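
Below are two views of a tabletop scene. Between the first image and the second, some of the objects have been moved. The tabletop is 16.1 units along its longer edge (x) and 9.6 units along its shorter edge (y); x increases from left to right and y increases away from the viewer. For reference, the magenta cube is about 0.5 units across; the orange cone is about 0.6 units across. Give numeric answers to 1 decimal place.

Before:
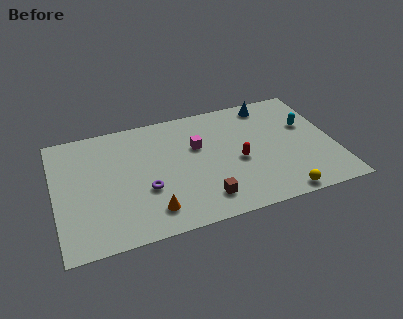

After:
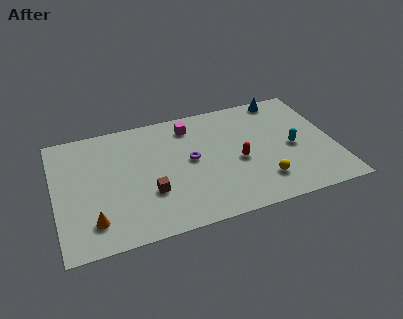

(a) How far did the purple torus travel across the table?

3.1

The purple torus moved from about (5.1, 3.5) to (7.8, 5.1), a distance of √(2.7² + 1.6²) ≈ 3.1.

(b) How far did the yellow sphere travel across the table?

1.7

The yellow sphere was near (12.6, 0.8) before and (11.7, 2.2) after, so it travelled √(0.9² + 1.4²) ≈ 1.7 units.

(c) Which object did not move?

the red capsule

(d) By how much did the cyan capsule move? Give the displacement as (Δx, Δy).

(-1.0, -1.6)

The cyan capsule was at about (14.7, 6.0) and moved to about (13.7, 4.4).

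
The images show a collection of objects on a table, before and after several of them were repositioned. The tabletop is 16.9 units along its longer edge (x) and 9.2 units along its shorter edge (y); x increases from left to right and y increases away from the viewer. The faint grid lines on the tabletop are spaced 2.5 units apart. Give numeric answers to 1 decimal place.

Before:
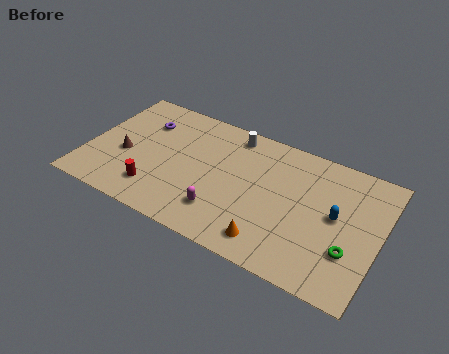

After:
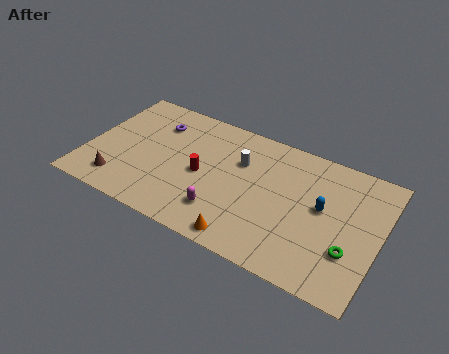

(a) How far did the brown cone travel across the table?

2.1

The brown cone moved from about (2.2, 3.8) to (2.2, 1.7), a distance of √(0.0² + 2.1²) ≈ 2.1.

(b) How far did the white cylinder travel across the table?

1.9

The white cylinder was near (8.0, 8.0) before and (8.7, 6.2) after, so it travelled √(0.7² + 1.8²) ≈ 1.9 units.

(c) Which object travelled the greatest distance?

the red cylinder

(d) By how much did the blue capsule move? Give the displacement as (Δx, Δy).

(-0.8, 0.2)

From the two frames, the blue capsule sits at roughly (14.4, 4.9) before and (13.6, 5.1) after.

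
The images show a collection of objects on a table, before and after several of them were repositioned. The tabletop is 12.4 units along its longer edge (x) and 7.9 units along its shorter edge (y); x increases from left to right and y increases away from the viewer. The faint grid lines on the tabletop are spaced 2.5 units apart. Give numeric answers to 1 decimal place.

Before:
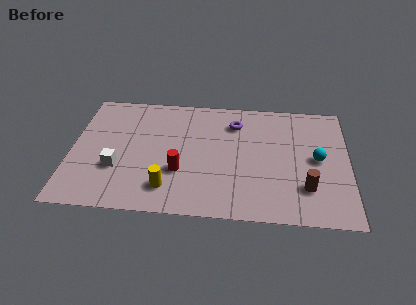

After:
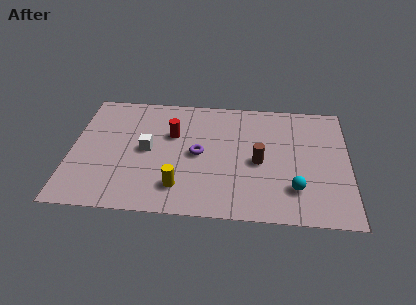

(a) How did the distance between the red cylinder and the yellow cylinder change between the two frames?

+2.2

Before: roughly 1.2 units apart; after: 3.4. That's 2.2 units further apart.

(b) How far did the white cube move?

1.8

The white cube moved from about (2.1, 2.7) to (3.4, 4.0), a distance of √(1.3² + 1.3²) ≈ 1.8.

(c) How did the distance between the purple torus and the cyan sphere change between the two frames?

+0.4

Before: roughly 4.3 units apart; after: 4.7. That's 0.4 units further apart.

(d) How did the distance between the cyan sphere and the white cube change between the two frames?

-2.1

They were about 9.0 units apart before and 6.9 after — 2.1 units closer together.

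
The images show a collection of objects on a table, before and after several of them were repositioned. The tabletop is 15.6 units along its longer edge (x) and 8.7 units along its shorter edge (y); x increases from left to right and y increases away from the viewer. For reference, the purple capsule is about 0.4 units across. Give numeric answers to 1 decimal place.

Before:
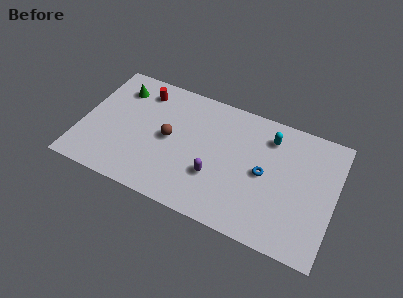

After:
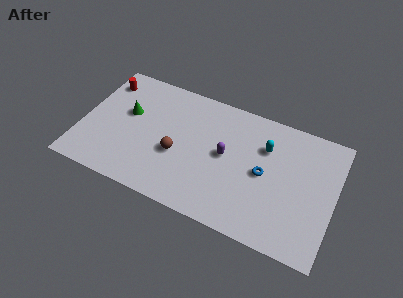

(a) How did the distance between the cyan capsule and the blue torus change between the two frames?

-0.8

They were about 2.6 units apart before and 1.8 after — 0.8 units closer together.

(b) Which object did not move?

the blue torus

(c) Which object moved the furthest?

the red cylinder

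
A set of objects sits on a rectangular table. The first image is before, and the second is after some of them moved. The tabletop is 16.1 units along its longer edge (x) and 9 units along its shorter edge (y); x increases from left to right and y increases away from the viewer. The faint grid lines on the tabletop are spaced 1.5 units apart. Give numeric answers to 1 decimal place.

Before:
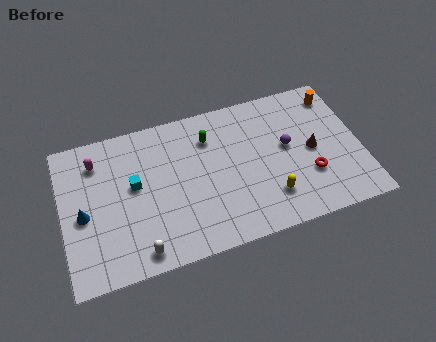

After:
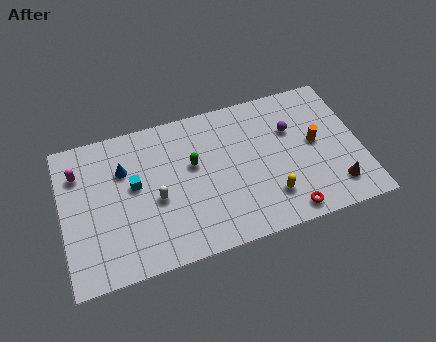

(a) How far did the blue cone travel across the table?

3.1

From (1.1, 4.1) to (3.4, 6.2), the blue cone covered √(2.3² + 2.1²) ≈ 3.1 units.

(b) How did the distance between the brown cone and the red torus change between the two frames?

+1.3

Before: roughly 1.5 units apart; after: 2.8. That's 1.3 units further apart.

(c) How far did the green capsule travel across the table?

1.7

From (8.1, 6.8) to (7.1, 5.4), the green capsule covered √(1.0² + 1.4²) ≈ 1.7 units.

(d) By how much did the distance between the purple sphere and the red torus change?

+2.7

The distance was about 2.3 in the first image and 5.0 in the second, so they moved 2.7 units further apart.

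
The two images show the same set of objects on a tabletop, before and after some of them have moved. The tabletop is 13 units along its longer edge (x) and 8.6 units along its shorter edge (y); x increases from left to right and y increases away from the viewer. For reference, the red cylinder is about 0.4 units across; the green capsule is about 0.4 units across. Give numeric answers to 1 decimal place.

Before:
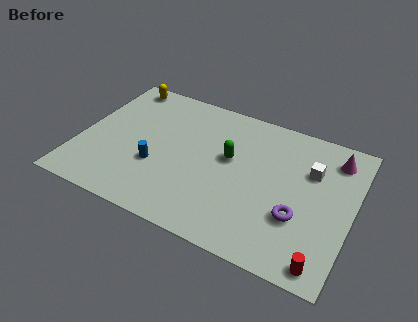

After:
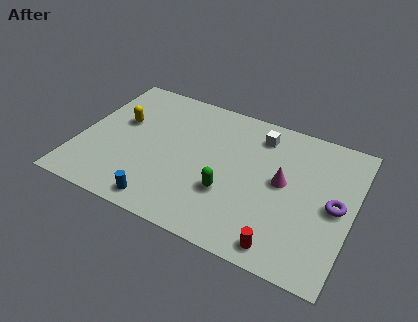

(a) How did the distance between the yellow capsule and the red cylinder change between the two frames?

-3.3

The distance was about 12.6 in the first image and 9.3 in the second, so they moved 3.3 units closer together.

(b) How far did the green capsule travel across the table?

2.1

From (7.1, 5.0) to (7.3, 2.9), the green capsule covered √(0.2² + 2.1²) ≈ 2.1 units.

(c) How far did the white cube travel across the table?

2.9

The white cube was near (10.9, 5.8) before and (8.3, 7.0) after, so it travelled √(2.6² + 1.2²) ≈ 2.9 units.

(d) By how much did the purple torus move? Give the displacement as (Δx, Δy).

(1.6, 1.3)

The purple torus started near (10.6, 2.9) and ended near (12.2, 4.2).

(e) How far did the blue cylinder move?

2.2

The blue cylinder moved from about (3.8, 3.1) to (4.4, 1.0), a distance of √(0.6² + 2.1²) ≈ 2.2.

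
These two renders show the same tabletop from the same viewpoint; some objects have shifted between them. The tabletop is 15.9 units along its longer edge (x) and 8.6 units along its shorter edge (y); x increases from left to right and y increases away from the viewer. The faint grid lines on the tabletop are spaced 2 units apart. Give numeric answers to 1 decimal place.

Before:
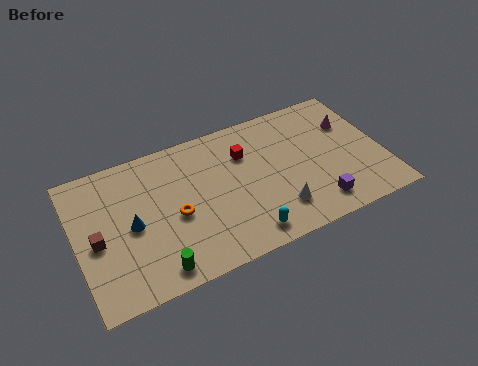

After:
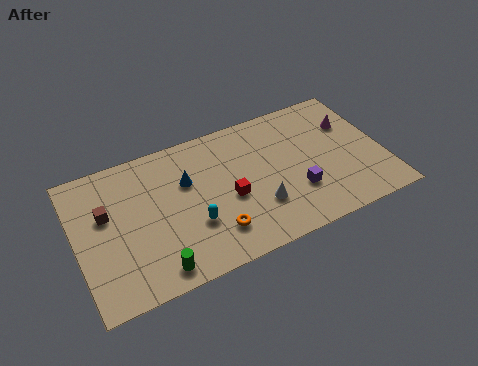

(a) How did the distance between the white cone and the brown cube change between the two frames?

-1.2

They were about 9.3 units apart before and 8.1 after — 1.2 units closer together.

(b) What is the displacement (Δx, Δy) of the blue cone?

(3.0, 1.5)

The blue cone was at about (2.8, 4.1) and moved to about (5.8, 5.6).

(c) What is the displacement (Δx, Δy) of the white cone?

(-0.9, 0.6)

The white cone was at about (10.1, 2.0) and moved to about (9.2, 2.6).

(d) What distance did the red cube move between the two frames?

2.6

The red cube was near (8.9, 6.1) before and (7.8, 3.7) after, so it travelled √(1.1² + 2.4²) ≈ 2.6 units.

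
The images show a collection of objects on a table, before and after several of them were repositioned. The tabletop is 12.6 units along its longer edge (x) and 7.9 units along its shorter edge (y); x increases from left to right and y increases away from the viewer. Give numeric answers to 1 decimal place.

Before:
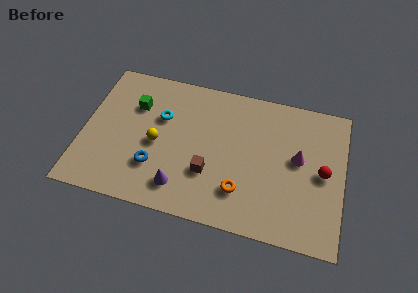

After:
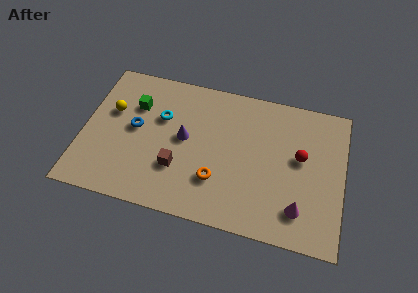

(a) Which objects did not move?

the green cube and the cyan torus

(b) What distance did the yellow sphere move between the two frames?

2.6

The yellow sphere moved from about (3.6, 3.6) to (1.3, 4.9), a distance of √(2.3² + 1.3²) ≈ 2.6.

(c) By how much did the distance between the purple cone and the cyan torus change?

-2.3

The distance was about 3.8 in the first image and 1.5 in the second, so they moved 2.3 units closer together.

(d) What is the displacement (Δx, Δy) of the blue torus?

(-1.1, 1.9)

The blue torus was at about (3.6, 2.3) and moved to about (2.5, 4.2).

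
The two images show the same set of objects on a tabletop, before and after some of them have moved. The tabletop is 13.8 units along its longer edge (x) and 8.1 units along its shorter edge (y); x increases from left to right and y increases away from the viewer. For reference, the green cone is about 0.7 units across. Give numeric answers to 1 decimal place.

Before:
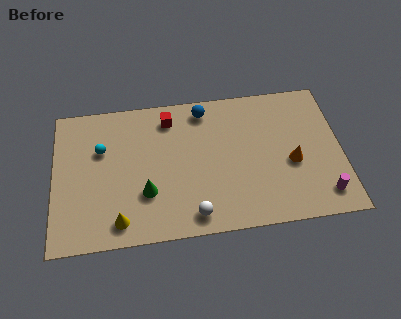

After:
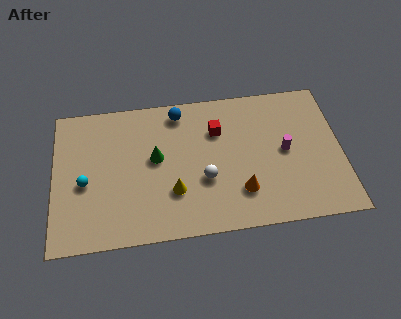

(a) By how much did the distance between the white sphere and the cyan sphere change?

-0.3

The distance was about 6.0 in the first image and 5.7 in the second, so they moved 0.3 units closer together.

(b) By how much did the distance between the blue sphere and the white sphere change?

-1.8

The distance was about 5.9 in the first image and 4.1 in the second, so they moved 1.8 units closer together.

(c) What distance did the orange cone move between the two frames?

2.8

The orange cone moved from about (11.4, 3.4) to (8.9, 2.1), a distance of √(2.5² + 1.3²) ≈ 2.8.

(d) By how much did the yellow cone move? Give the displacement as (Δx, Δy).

(2.6, 1.3)

The yellow cone started near (3.1, 1.2) and ended near (5.7, 2.5).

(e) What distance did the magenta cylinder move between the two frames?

3.2

The magenta cylinder was near (12.8, 1.4) before and (11.1, 4.1) after, so it travelled √(1.7² + 2.7²) ≈ 3.2 units.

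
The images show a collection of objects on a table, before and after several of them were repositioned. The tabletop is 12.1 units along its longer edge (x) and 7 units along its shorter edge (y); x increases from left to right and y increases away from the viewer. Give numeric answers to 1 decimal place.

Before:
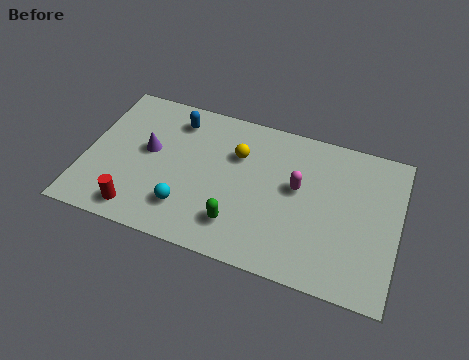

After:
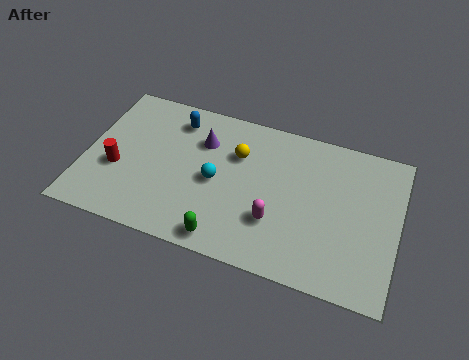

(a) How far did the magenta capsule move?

1.9

The magenta capsule moved from about (8.2, 4.0) to (7.5, 2.2), a distance of √(0.7² + 1.8²) ≈ 1.9.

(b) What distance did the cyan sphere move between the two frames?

1.9

The cyan sphere moved from about (4.1, 1.7) to (5.1, 3.3), a distance of √(1.0² + 1.6²) ≈ 1.9.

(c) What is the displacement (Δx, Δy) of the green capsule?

(-0.4, -0.8)

The green capsule was at about (6.1, 1.6) and moved to about (5.7, 0.8).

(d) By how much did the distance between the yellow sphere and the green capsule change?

+0.8

The distance was about 3.2 in the first image and 4.0 in the second, so they moved 0.8 units further apart.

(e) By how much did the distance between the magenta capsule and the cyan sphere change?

-2.1

Before: roughly 4.7 units apart; after: 2.6. That's 2.1 units closer together.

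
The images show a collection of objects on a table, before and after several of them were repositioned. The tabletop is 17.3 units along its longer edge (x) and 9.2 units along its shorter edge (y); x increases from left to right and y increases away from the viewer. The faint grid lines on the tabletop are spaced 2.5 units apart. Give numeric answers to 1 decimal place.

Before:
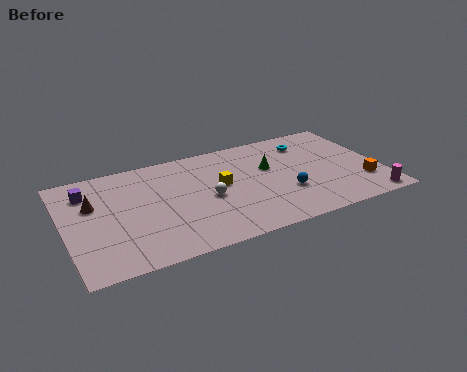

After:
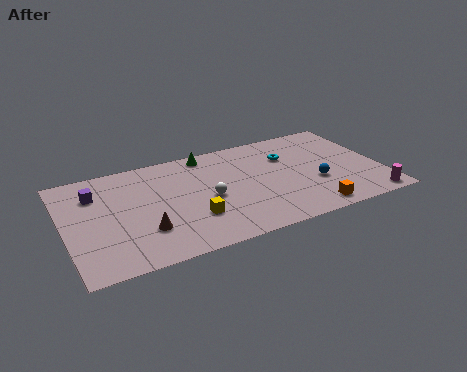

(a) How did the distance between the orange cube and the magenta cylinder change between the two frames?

+1.7

They were about 1.6 units apart before and 3.3 after — 1.7 units further apart.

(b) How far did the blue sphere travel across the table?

1.7

The blue sphere was near (11.9, 3.1) before and (13.6, 3.4) after, so it travelled √(1.7² + 0.3²) ≈ 1.7 units.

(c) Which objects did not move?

the magenta cylinder and the white sphere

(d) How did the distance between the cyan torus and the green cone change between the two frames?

+1.8

The distance was about 2.9 in the first image and 4.7 in the second, so they moved 1.8 units further apart.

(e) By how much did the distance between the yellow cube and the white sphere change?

+0.5

Before: roughly 1.2 units apart; after: 1.7. That's 0.5 units further apart.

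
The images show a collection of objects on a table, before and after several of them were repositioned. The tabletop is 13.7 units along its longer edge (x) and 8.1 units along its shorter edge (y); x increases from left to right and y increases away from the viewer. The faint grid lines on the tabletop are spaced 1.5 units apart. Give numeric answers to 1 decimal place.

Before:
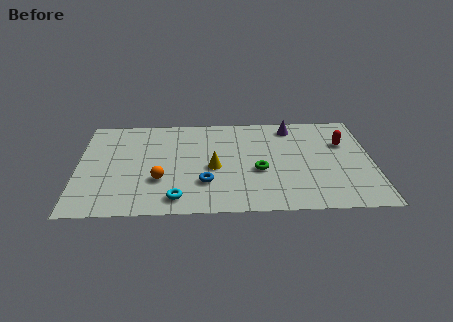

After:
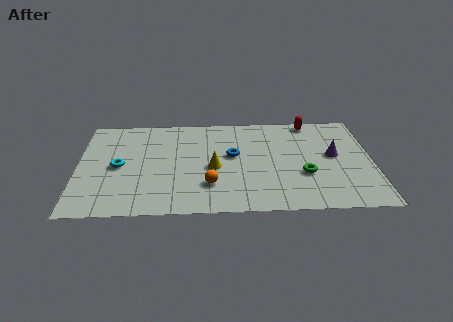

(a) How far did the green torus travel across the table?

2.1

From (8.4, 3.3) to (10.5, 2.9), the green torus covered √(2.1² + 0.4²) ≈ 2.1 units.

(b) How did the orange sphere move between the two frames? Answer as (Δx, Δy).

(2.3, -0.5)

From the two frames, the orange sphere sits at roughly (3.8, 2.7) before and (6.1, 2.2) after.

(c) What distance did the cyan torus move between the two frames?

3.8

From (4.6, 1.2) to (1.9, 3.9), the cyan torus covered √(2.7² + 2.7²) ≈ 3.8 units.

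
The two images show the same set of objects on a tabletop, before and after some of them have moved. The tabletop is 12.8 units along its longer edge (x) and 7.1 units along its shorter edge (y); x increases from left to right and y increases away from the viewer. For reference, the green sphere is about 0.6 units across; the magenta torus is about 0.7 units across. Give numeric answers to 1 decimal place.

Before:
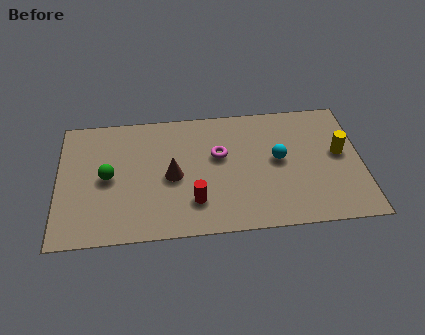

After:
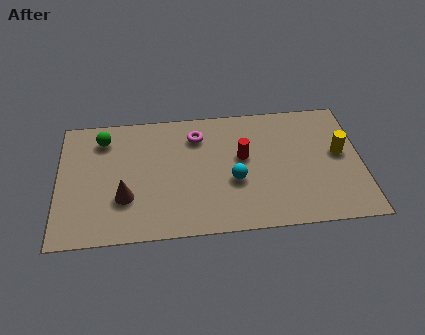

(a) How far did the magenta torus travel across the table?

1.5

The magenta torus was near (6.8, 4.3) before and (5.9, 5.5) after, so it travelled √(0.9² + 1.2²) ≈ 1.5 units.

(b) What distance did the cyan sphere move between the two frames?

2.1

The cyan sphere moved from about (9.3, 3.8) to (7.4, 2.8), a distance of √(1.9² + 1.0²) ≈ 2.1.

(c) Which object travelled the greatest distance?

the red cylinder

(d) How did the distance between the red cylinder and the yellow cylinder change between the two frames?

-2.4

They were about 6.5 units apart before and 4.1 after — 2.4 units closer together.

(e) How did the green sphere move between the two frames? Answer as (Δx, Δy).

(-0.2, 2.2)

The green sphere was at about (2.1, 3.5) and moved to about (1.9, 5.7).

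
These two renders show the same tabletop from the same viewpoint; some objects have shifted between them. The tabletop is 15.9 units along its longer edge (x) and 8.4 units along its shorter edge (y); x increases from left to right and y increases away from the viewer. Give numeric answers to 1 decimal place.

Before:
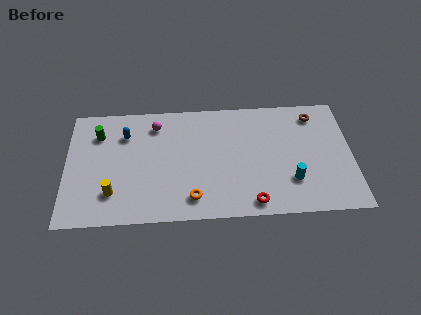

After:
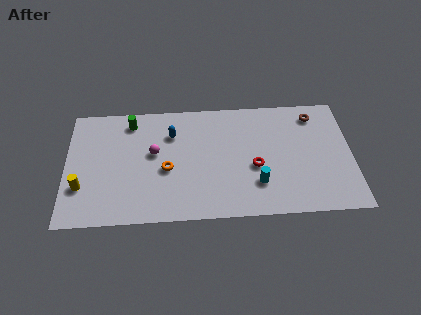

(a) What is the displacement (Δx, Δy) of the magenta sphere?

(-0.1, -2.0)

From the two frames, the magenta sphere sits at roughly (5.0, 6.8) before and (4.9, 4.8) after.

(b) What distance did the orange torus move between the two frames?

2.5

From (7.0, 1.5) to (5.6, 3.6), the orange torus covered √(1.4² + 2.1²) ≈ 2.5 units.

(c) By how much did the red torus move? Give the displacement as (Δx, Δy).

(0.2, 2.5)

From the two frames, the red torus sits at roughly (10.3, 1.0) before and (10.5, 3.5) after.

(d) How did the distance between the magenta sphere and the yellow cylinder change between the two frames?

-0.7

The distance was about 5.3 in the first image and 4.6 in the second, so they moved 0.7 units closer together.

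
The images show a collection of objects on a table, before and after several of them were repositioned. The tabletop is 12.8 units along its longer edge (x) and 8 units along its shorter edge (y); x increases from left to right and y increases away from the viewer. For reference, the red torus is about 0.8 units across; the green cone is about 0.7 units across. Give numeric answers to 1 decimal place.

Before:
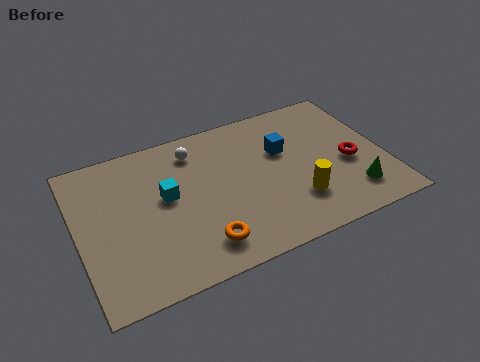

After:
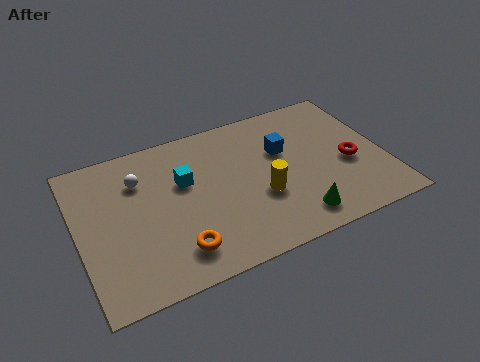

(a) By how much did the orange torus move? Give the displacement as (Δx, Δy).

(-1.0, 0.1)

From the two frames, the orange torus sits at roughly (4.8, 1.5) before and (3.8, 1.6) after.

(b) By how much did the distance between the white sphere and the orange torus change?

-0.7

Before: roughly 5.0 units apart; after: 4.3. That's 0.7 units closer together.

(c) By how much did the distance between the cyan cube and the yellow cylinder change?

-2.1

Before: roughly 5.7 units apart; after: 3.6. That's 2.1 units closer together.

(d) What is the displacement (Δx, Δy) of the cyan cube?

(0.8, 0.5)

The cyan cube started near (3.7, 4.5) and ended near (4.5, 5.0).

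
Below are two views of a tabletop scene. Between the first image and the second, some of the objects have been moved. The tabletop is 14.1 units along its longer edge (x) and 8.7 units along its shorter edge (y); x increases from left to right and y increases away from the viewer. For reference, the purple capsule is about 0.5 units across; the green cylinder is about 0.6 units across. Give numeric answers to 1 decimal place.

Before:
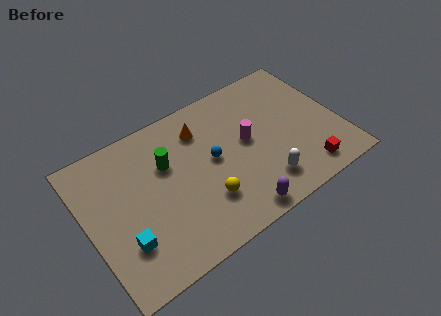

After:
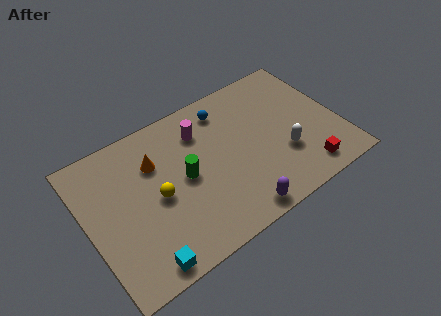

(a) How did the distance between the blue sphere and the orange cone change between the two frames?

+2.2

Before: roughly 2.1 units apart; after: 4.3. That's 2.2 units further apart.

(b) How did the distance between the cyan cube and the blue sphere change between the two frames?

+2.9

The distance was about 5.7 in the first image and 8.6 in the second, so they moved 2.9 units further apart.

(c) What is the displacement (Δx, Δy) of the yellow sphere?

(-2.4, 1.6)

The yellow sphere started near (6.2, 2.5) and ended near (3.8, 4.1).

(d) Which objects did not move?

the red cube and the purple capsule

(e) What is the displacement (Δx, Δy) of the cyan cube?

(0.7, -1.6)

The cyan cube was at about (1.7, 2.5) and moved to about (2.4, 0.9).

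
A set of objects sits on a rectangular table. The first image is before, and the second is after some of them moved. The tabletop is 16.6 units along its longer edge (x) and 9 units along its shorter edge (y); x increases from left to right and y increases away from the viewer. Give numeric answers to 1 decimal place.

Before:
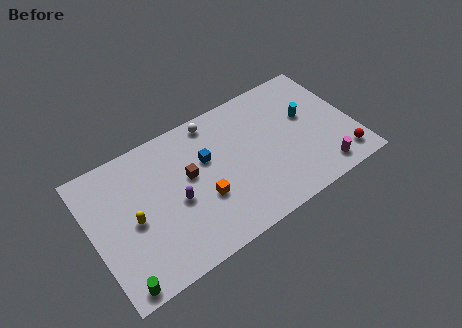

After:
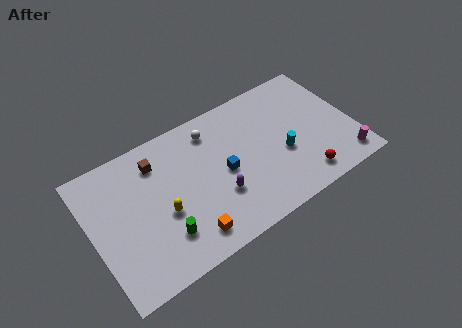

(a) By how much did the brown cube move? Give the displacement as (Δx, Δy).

(-1.8, 1.9)

From the two frames, the brown cube sits at roughly (6.2, 5.2) before and (4.4, 7.1) after.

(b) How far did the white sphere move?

0.6

The white sphere was near (8.2, 8.0) before and (8.0, 7.4) after, so it travelled √(0.2² + 0.6²) ≈ 0.6 units.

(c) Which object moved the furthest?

the green cylinder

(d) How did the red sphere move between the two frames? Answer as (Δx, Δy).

(-2.6, -0.1)

From the two frames, the red sphere sits at roughly (15.5, 1.5) before and (12.9, 1.4) after.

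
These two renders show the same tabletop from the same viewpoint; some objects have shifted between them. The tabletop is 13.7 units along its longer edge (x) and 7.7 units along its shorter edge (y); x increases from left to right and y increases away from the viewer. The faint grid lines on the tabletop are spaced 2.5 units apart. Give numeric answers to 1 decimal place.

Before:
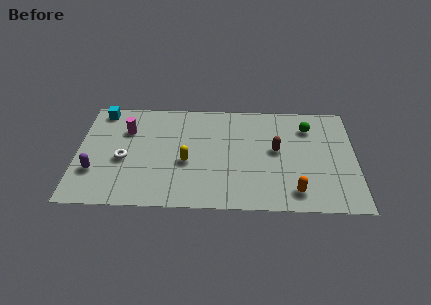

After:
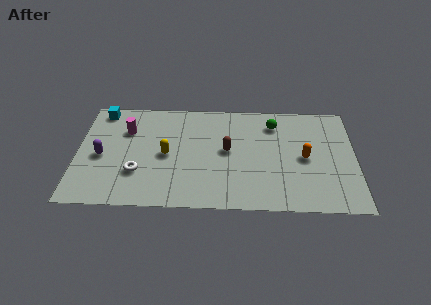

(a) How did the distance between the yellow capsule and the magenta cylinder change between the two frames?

-1.1

Before: roughly 3.7 units apart; after: 2.6. That's 1.1 units closer together.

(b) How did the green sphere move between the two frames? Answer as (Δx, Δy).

(-1.7, 0.2)

The green sphere was at about (11.4, 5.9) and moved to about (9.7, 6.1).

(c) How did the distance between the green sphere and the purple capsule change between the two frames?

-2.2

They were about 11.1 units apart before and 8.9 after — 2.2 units closer together.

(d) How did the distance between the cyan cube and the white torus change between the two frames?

+1.1

The distance was about 3.7 in the first image and 4.8 in the second, so they moved 1.1 units further apart.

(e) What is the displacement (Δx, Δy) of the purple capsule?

(0.3, 1.1)

From the two frames, the purple capsule sits at roughly (0.9, 2.4) before and (1.2, 3.5) after.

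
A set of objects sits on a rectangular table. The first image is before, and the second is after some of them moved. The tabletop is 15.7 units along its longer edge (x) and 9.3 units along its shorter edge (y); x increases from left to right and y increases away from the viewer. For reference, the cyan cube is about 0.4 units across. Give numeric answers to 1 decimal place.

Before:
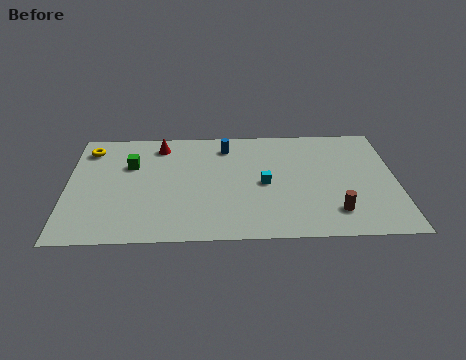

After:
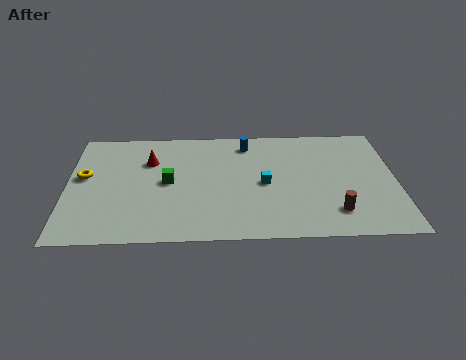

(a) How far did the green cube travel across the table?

2.3

The green cube was near (3.0, 6.2) before and (4.8, 4.7) after, so it travelled √(1.8² + 1.5²) ≈ 2.3 units.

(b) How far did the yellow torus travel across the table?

2.3

From (1.0, 7.6) to (0.8, 5.3), the yellow torus covered √(0.2² + 2.3²) ≈ 2.3 units.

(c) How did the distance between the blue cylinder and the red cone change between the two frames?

+1.7

The distance was about 3.2 in the first image and 4.9 in the second, so they moved 1.7 units further apart.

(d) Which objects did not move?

the cyan cube and the brown cylinder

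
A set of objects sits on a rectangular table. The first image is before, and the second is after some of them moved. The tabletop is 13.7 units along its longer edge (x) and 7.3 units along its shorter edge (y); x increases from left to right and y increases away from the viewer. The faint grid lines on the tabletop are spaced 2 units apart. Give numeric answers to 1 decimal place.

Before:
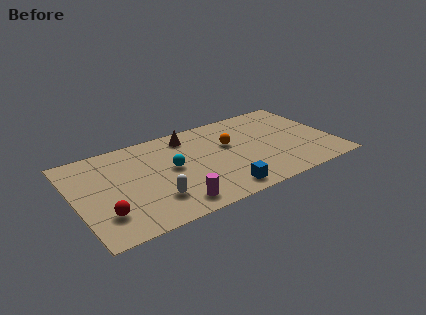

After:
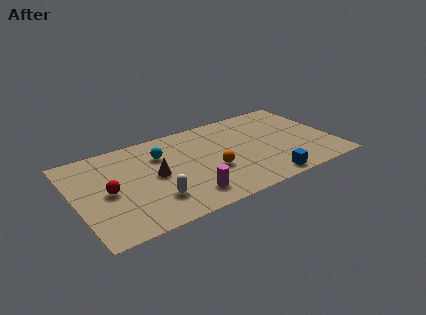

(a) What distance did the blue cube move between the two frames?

2.4

The blue cube was near (7.3, 1.0) before and (9.7, 0.8) after, so it travelled √(2.4² + 0.2²) ≈ 2.4 units.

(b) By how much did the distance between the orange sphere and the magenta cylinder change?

-2.8

They were about 4.9 units apart before and 2.1 after — 2.8 units closer together.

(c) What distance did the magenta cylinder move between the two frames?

0.9

The magenta cylinder moved from about (4.8, 1.1) to (5.6, 1.4), a distance of √(0.8² + 0.3²) ≈ 0.9.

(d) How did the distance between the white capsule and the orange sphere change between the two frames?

-1.8

Before: roughly 5.1 units apart; after: 3.3. That's 1.8 units closer together.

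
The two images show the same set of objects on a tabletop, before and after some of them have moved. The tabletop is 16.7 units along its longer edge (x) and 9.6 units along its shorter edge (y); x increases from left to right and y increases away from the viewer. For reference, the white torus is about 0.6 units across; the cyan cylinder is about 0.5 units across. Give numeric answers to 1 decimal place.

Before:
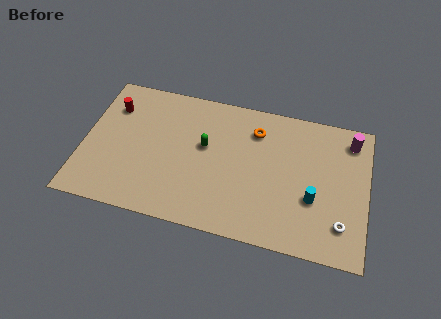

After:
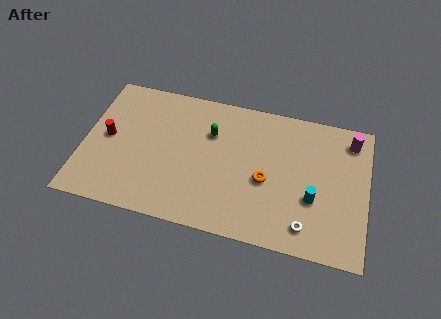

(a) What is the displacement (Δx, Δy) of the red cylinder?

(-0.1, -2.2)

The red cylinder was at about (1.5, 7.1) and moved to about (1.4, 4.9).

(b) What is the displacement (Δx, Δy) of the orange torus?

(0.8, -3.3)

The orange torus started near (10.0, 7.4) and ended near (10.8, 4.1).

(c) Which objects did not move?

the magenta cylinder and the cyan cylinder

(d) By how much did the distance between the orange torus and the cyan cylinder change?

-2.4

They were about 5.3 units apart before and 2.9 after — 2.4 units closer together.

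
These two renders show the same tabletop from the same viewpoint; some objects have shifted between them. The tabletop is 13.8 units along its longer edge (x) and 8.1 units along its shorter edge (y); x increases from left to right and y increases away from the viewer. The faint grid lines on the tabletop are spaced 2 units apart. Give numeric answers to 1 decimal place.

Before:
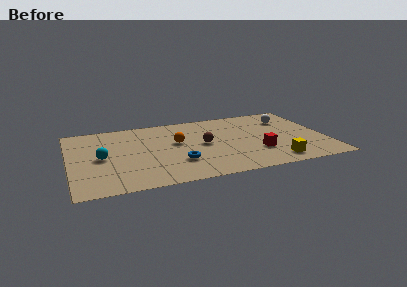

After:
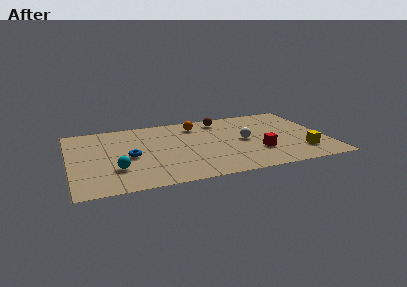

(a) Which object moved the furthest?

the white sphere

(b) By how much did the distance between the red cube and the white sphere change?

-2.4

The distance was about 4.0 in the first image and 1.6 in the second, so they moved 2.4 units closer together.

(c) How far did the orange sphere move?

2.2

The orange sphere was near (5.8, 4.7) before and (7.0, 6.5) after, so it travelled √(1.2² + 1.8²) ≈ 2.2 units.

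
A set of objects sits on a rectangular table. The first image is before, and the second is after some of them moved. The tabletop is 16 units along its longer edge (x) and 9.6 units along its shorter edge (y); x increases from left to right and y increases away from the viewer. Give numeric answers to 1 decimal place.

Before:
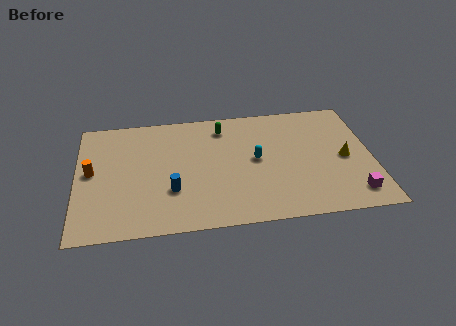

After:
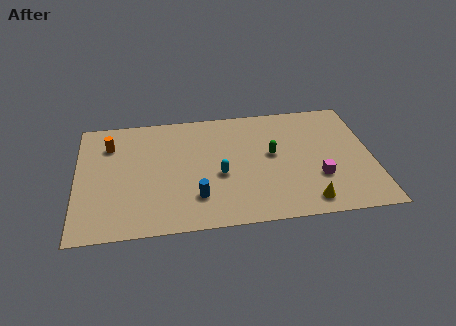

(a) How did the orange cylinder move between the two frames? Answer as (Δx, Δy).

(1.0, 2.1)

From the two frames, the orange cylinder sits at roughly (0.8, 5.1) before and (1.8, 7.2) after.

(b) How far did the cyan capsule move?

2.2

From (9.7, 5.0) to (7.7, 4.0), the cyan capsule covered √(2.0² + 1.0²) ≈ 2.2 units.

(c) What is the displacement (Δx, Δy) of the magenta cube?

(-1.8, 1.5)

The magenta cube started near (14.8, 1.6) and ended near (13.0, 3.1).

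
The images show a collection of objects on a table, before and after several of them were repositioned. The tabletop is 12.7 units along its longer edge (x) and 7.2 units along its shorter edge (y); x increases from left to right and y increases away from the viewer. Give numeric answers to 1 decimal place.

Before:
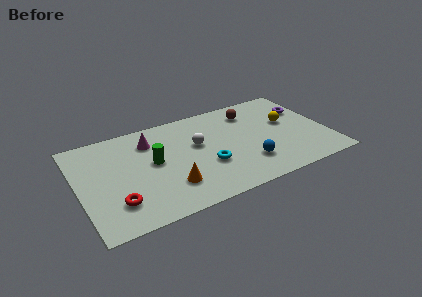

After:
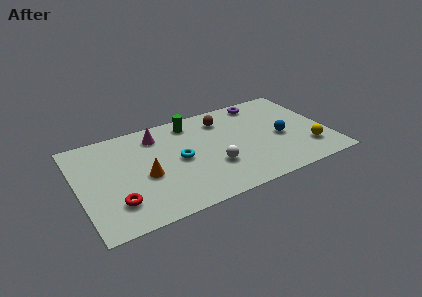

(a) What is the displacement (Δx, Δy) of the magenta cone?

(0.4, 0.3)

The magenta cone was at about (3.8, 5.5) and moved to about (4.2, 5.8).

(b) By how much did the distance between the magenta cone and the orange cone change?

-0.8

The distance was about 3.6 in the first image and 2.8 in the second, so they moved 0.8 units closer together.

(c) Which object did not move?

the red torus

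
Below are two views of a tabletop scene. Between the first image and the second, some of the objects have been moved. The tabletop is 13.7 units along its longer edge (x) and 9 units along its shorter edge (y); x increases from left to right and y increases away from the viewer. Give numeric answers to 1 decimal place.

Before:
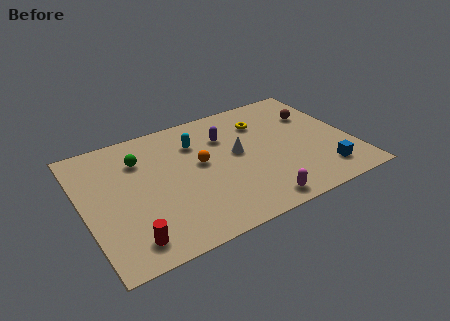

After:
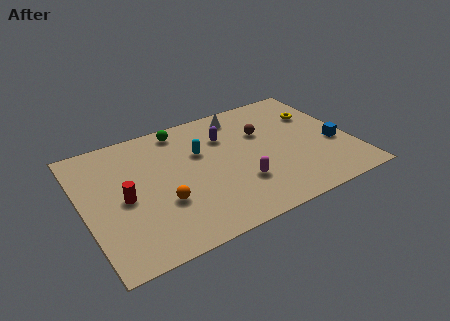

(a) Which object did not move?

the purple capsule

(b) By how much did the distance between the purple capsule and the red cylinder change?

-1.6

Before: roughly 7.5 units apart; after: 5.9. That's 1.6 units closer together.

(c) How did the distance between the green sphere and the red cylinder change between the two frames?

-0.3

They were about 5.3 units apart before and 5.0 after — 0.3 units closer together.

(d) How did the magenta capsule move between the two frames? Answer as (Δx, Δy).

(-0.6, 1.7)

From the two frames, the magenta capsule sits at roughly (8.3, 1.0) before and (7.7, 2.7) after.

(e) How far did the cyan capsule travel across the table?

0.8

The cyan capsule was near (6.0, 6.6) before and (6.1, 5.8) after, so it travelled √(0.1² + 0.8²) ≈ 0.8 units.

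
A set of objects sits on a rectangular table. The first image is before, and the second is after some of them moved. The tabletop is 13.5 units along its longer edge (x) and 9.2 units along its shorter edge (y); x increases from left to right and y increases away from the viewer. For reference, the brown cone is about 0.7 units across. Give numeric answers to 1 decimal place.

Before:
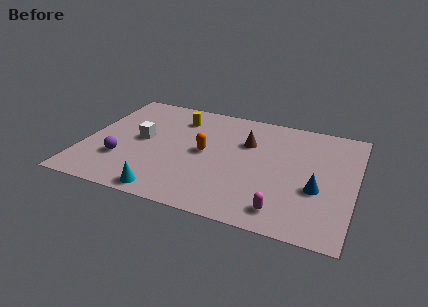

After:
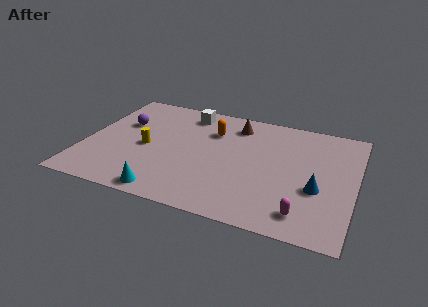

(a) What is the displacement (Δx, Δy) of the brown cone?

(-0.7, 1.3)

The brown cone started near (8.0, 6.2) and ended near (7.3, 7.5).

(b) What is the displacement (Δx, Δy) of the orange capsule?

(0.2, 1.9)

The orange capsule started near (6.0, 4.7) and ended near (6.2, 6.6).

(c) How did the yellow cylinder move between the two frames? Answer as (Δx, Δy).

(-1.3, -3.0)

From the two frames, the yellow cylinder sits at roughly (4.4, 7.2) before and (3.1, 4.2) after.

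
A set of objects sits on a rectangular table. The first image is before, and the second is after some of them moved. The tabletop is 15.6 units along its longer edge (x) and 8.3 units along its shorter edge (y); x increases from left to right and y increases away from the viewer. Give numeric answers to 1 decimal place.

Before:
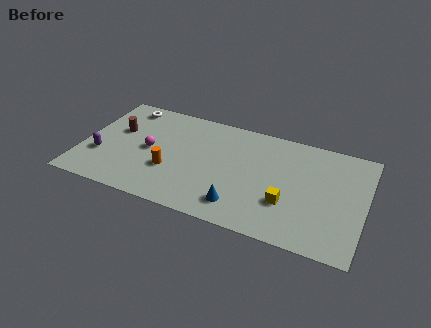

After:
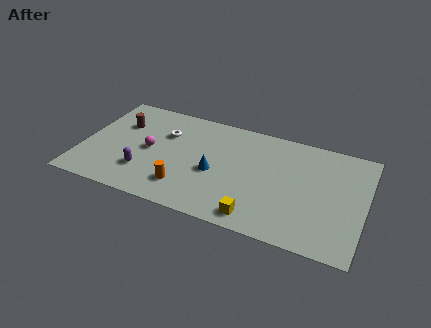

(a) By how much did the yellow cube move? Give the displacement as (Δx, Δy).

(-1.5, -1.6)

The yellow cube was at about (11.5, 2.7) and moved to about (10.0, 1.1).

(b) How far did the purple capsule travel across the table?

2.5

The purple capsule moved from about (1.1, 2.8) to (3.6, 2.3), a distance of √(2.5² + 0.5²) ≈ 2.5.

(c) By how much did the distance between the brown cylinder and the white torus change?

+0.4

Before: roughly 2.1 units apart; after: 2.5. That's 0.4 units further apart.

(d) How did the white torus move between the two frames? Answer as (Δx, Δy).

(2.4, -1.5)

The white torus started near (2.0, 7.2) and ended near (4.4, 5.7).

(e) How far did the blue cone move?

2.6

From (9.0, 1.6) to (7.4, 3.6), the blue cone covered √(1.6² + 2.0²) ≈ 2.6 units.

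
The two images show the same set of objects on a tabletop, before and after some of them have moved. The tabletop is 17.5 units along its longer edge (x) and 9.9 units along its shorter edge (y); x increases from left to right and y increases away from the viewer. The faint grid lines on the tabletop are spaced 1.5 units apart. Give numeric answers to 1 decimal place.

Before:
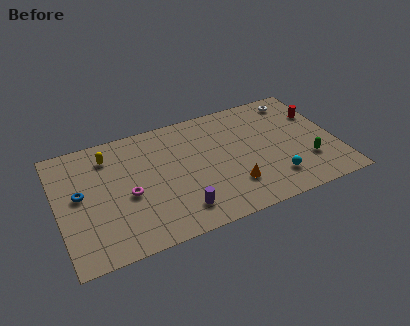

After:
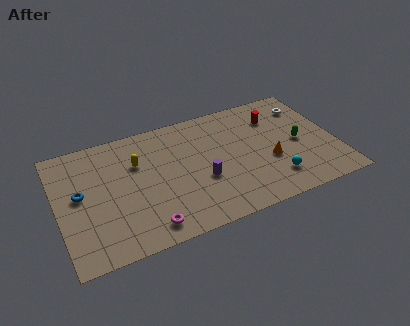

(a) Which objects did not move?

the blue torus and the cyan sphere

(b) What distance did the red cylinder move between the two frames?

2.8

The red cylinder was near (16.7, 6.8) before and (14.0, 7.4) after, so it travelled √(2.7² + 0.6²) ≈ 2.8 units.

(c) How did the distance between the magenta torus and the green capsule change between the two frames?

-0.8

The distance was about 11.3 in the first image and 10.5 in the second, so they moved 0.8 units closer together.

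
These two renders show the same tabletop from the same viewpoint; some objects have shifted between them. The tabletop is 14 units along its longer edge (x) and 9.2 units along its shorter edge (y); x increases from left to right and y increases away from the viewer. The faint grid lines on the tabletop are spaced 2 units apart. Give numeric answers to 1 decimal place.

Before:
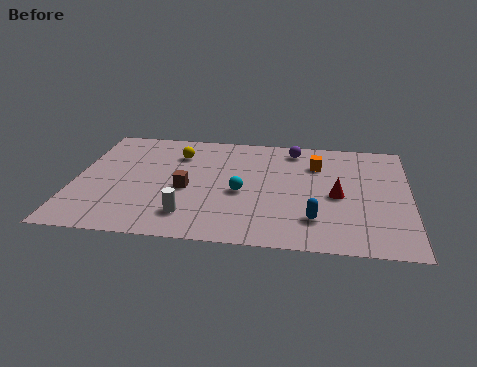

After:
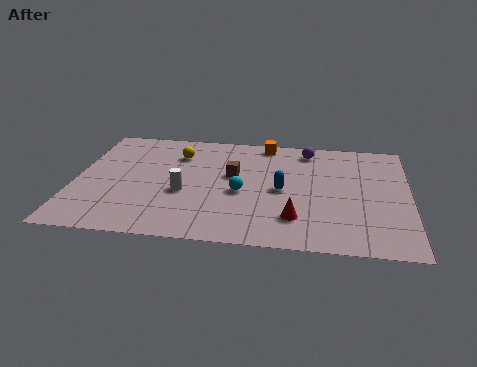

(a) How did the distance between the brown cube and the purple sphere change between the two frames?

-1.9

Before: roughly 5.9 units apart; after: 4.0. That's 1.9 units closer together.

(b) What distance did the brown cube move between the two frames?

2.4

The brown cube was near (4.7, 4.0) before and (6.6, 5.4) after, so it travelled √(1.9² + 1.4²) ≈ 2.4 units.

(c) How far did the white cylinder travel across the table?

1.8

The white cylinder moved from about (4.9, 1.9) to (4.6, 3.7), a distance of √(0.3² + 1.8²) ≈ 1.8.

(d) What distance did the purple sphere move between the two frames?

0.6

The purple sphere moved from about (9.1, 7.9) to (9.7, 7.9), a distance of √(0.6² + 0.0²) ≈ 0.6.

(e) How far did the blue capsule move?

2.6

From (10.1, 2.2) to (8.7, 4.4), the blue capsule covered √(1.4² + 2.2²) ≈ 2.6 units.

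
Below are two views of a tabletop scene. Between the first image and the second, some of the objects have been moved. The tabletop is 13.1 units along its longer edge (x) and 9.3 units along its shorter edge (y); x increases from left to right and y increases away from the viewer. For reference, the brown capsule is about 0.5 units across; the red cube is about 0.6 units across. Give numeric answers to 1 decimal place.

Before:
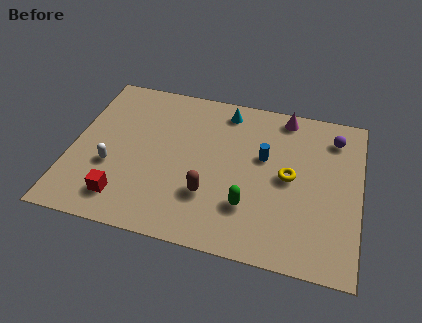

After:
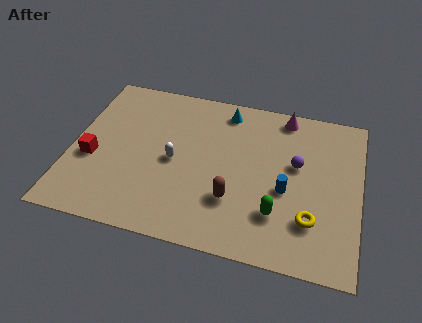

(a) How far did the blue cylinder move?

2.0

The blue cylinder was near (8.7, 5.6) before and (9.8, 3.9) after, so it travelled √(1.1² + 1.7²) ≈ 2.0 units.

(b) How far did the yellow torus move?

2.5

The yellow torus moved from about (9.9, 4.7) to (11.0, 2.5), a distance of √(1.1² + 2.2²) ≈ 2.5.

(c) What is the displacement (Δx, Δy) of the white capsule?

(2.8, 1.0)

From the two frames, the white capsule sits at roughly (1.9, 3.4) before and (4.7, 4.4) after.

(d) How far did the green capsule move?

1.3

The green capsule moved from about (8.2, 2.6) to (9.5, 2.5), a distance of √(1.3² + 0.1²) ≈ 1.3.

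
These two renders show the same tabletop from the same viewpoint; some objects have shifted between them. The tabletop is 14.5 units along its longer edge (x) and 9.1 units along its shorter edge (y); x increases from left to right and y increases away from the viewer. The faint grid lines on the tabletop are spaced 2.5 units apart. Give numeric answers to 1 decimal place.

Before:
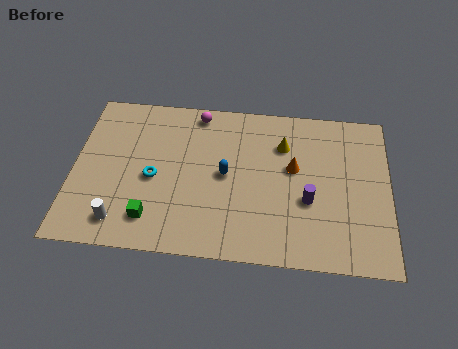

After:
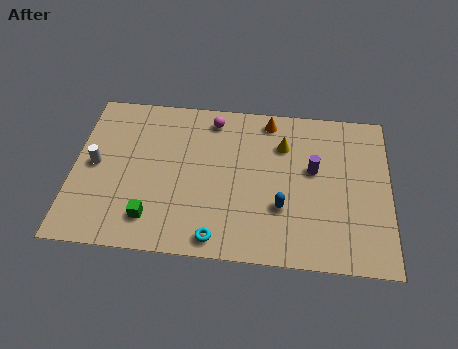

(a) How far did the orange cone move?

3.0

From (10.1, 5.3) to (8.9, 8.0), the orange cone covered √(1.2² + 2.7²) ≈ 3.0 units.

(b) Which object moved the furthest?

the cyan torus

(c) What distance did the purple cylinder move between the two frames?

1.8

The purple cylinder moved from about (10.8, 3.5) to (11.0, 5.3), a distance of √(0.2² + 1.8²) ≈ 1.8.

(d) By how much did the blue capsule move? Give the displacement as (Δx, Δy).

(2.6, -1.6)

The blue capsule started near (7.0, 4.6) and ended near (9.6, 3.0).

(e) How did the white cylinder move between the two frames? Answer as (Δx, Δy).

(-1.3, 3.1)

The white cylinder was at about (2.3, 1.5) and moved to about (1.0, 4.6).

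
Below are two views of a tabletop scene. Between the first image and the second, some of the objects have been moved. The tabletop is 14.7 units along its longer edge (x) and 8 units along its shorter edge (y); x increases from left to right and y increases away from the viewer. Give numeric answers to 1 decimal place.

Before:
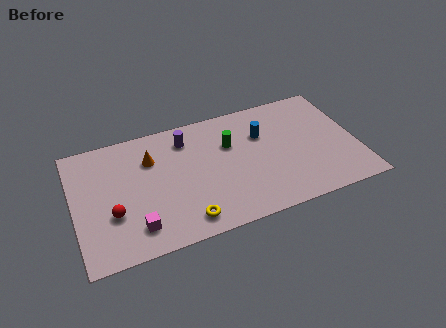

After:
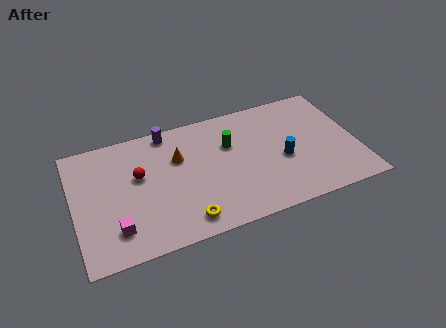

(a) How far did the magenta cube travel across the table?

1.0

The magenta cube moved from about (3.0, 1.6) to (2.0, 1.8), a distance of √(1.0² + 0.2²) ≈ 1.0.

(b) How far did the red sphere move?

2.5

The red sphere moved from about (1.9, 2.8) to (3.4, 4.8), a distance of √(1.5² + 2.0²) ≈ 2.5.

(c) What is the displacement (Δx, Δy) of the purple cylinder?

(-0.9, 0.8)

The purple cylinder started near (6.0, 6.4) and ended near (5.1, 7.2).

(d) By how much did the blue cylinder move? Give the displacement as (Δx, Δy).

(0.9, -2.0)

From the two frames, the blue cylinder sits at roughly (9.9, 5.4) before and (10.8, 3.4) after.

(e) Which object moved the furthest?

the red sphere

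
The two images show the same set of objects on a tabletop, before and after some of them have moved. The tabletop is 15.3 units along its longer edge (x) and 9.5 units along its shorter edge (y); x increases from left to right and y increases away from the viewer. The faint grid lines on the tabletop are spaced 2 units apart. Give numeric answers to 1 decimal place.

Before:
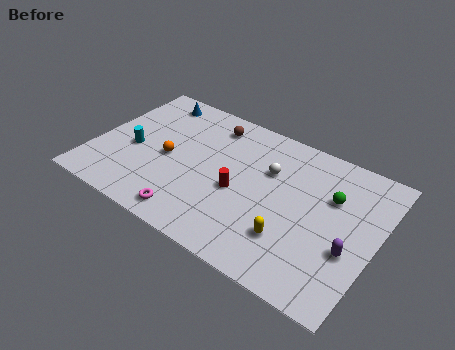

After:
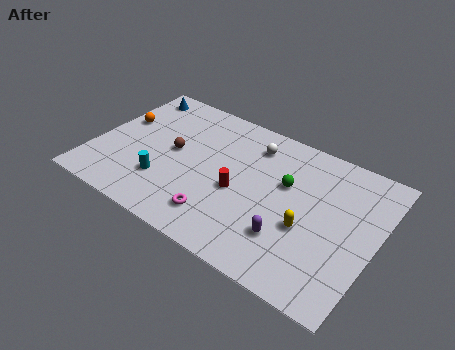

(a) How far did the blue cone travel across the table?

1.1

From (2.4, 8.2) to (1.3, 8.2), the blue cone covered √(1.1² + 0.0²) ≈ 1.1 units.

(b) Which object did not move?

the red cylinder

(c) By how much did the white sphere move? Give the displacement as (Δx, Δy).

(-1.1, 1.3)

The white sphere was at about (9.3, 6.3) and moved to about (8.2, 7.6).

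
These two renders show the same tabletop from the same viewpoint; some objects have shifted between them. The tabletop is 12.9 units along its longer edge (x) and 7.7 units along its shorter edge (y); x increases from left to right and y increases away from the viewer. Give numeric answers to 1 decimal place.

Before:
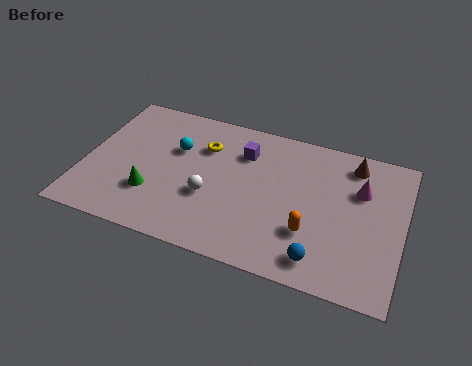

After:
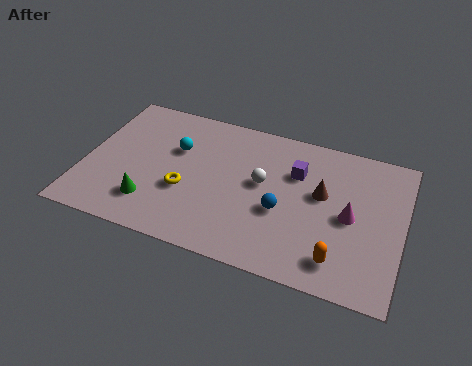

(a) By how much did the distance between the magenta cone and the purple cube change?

-2.0

They were about 4.8 units apart before and 2.8 after — 2.0 units closer together.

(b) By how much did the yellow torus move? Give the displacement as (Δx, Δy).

(-0.5, -2.6)

The yellow torus started near (4.7, 5.5) and ended near (4.2, 2.9).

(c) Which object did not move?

the cyan sphere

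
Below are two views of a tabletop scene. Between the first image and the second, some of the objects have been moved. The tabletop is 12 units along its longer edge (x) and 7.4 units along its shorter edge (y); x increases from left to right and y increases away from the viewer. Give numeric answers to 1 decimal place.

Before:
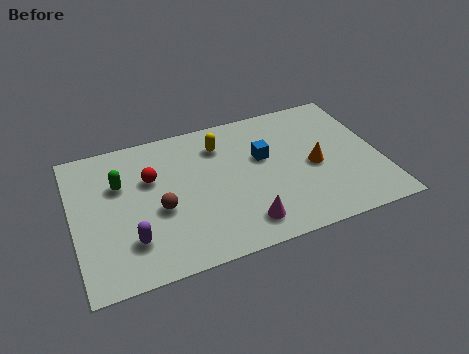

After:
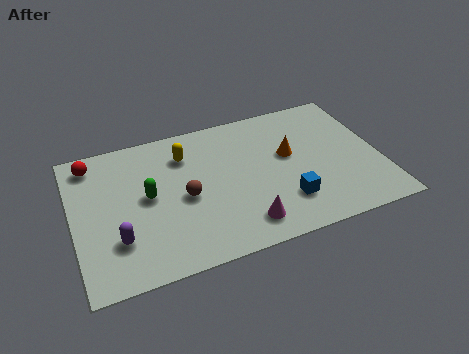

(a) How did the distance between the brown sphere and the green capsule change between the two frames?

-0.8

The distance was about 2.3 in the first image and 1.5 in the second, so they moved 0.8 units closer together.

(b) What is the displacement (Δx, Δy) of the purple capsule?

(-0.5, 0.2)

The purple capsule was at about (2.1, 1.9) and moved to about (1.6, 2.1).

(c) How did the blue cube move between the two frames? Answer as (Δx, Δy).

(0.6, -2.6)

From the two frames, the blue cube sits at roughly (7.5, 4.5) before and (8.1, 1.9) after.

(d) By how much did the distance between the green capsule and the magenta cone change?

-1.4

They were about 5.8 units apart before and 4.4 after — 1.4 units closer together.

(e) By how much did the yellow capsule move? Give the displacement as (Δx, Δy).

(-1.4, -0.1)

From the two frames, the yellow capsule sits at roughly (5.9, 5.7) before and (4.5, 5.6) after.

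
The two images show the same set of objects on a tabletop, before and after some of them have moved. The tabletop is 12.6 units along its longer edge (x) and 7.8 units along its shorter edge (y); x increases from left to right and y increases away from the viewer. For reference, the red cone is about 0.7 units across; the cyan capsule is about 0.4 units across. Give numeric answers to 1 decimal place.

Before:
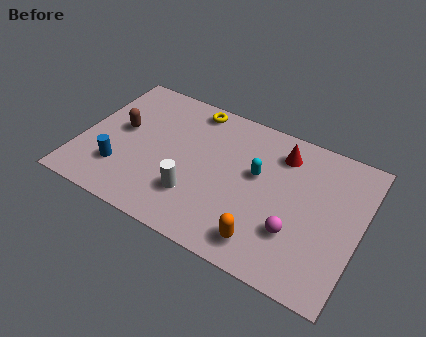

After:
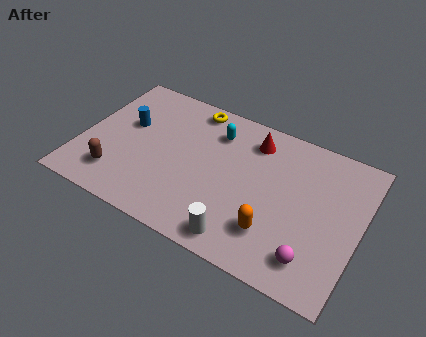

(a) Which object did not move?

the yellow torus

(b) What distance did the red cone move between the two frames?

1.3

The red cone was near (8.8, 6.2) before and (7.5, 6.3) after, so it travelled √(1.3² + 0.1²) ≈ 1.3 units.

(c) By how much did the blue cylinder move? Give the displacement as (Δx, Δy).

(-0.1, 2.6)

The blue cylinder started near (2.0, 2.1) and ended near (1.9, 4.7).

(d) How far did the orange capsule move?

0.8

The orange capsule was near (8.7, 1.3) before and (9.0, 2.0) after, so it travelled √(0.3² + 0.7²) ≈ 0.8 units.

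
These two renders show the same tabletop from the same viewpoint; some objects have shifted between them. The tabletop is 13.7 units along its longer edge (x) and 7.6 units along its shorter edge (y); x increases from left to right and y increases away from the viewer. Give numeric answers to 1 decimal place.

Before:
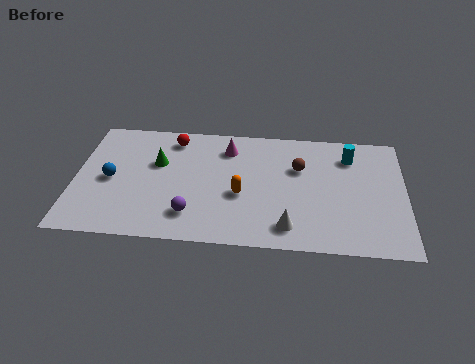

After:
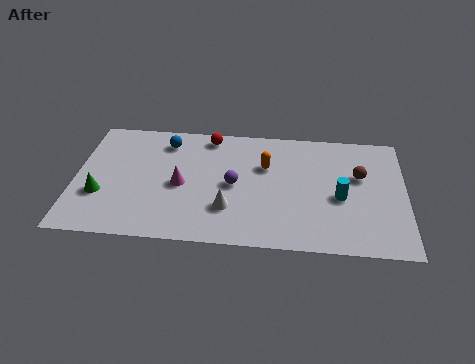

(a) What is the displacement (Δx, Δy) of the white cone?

(-2.5, 0.9)

The white cone was at about (8.9, 1.3) and moved to about (6.4, 2.2).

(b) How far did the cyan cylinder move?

2.6

The cyan cylinder was near (11.4, 5.9) before and (11.0, 3.3) after, so it travelled √(0.4² + 2.6²) ≈ 2.6 units.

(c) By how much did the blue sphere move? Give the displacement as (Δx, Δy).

(2.2, 2.6)

From the two frames, the blue sphere sits at roughly (1.5, 3.6) before and (3.7, 6.2) after.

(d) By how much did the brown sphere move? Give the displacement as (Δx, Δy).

(2.5, -0.3)

From the two frames, the brown sphere sits at roughly (9.3, 5.0) before and (11.8, 4.7) after.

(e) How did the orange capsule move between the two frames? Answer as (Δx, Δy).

(1.0, 1.9)

From the two frames, the orange capsule sits at roughly (6.9, 3.1) before and (7.9, 5.0) after.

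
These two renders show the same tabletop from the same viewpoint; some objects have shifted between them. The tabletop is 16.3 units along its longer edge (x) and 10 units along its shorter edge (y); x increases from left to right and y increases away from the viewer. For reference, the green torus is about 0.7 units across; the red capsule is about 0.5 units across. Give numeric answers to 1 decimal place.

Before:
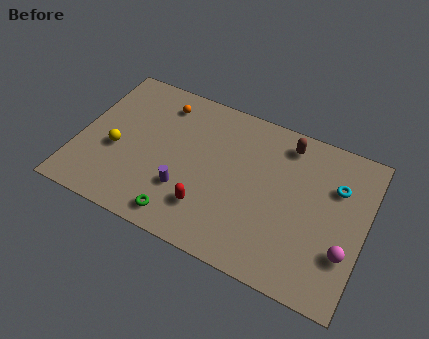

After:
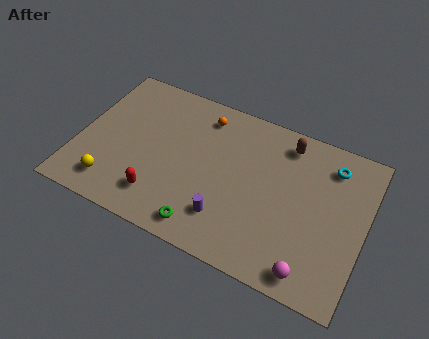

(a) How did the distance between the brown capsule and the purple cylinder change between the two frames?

-0.8

The distance was about 7.5 in the first image and 6.7 in the second, so they moved 0.8 units closer together.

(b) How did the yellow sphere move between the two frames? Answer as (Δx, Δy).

(0.1, -2.3)

The yellow sphere started near (2.2, 4.1) and ended near (2.3, 1.8).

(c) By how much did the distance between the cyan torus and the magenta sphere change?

+3.0

Before: roughly 3.9 units apart; after: 6.9. That's 3.0 units further apart.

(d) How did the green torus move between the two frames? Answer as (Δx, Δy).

(1.4, 0.0)

From the two frames, the green torus sits at roughly (6.3, 1.3) before and (7.7, 1.3) after.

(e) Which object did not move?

the brown capsule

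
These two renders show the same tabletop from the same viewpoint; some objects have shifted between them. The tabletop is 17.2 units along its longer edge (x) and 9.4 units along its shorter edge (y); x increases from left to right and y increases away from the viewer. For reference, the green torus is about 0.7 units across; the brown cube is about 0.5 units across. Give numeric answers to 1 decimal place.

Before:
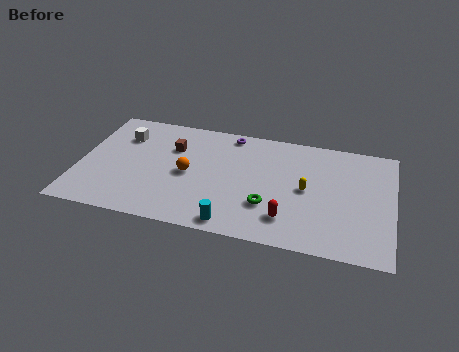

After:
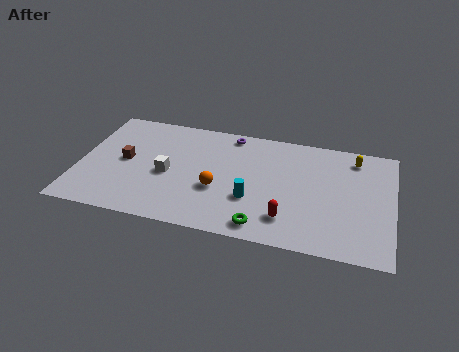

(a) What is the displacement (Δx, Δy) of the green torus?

(-0.2, -1.7)

The green torus was at about (10.5, 2.9) and moved to about (10.3, 1.2).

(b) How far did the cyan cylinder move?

2.4

From (8.7, 1.0) to (9.6, 3.2), the cyan cylinder covered √(0.9² + 2.2²) ≈ 2.4 units.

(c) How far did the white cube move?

3.8

The white cube moved from about (2.2, 6.9) to (4.9, 4.2), a distance of √(2.7² + 2.7²) ≈ 3.8.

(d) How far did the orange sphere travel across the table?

1.9

The orange sphere moved from about (6.0, 4.5) to (7.7, 3.6), a distance of √(1.7² + 0.9²) ≈ 1.9.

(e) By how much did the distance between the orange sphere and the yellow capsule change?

+2.0

The distance was about 6.5 in the first image and 8.5 in the second, so they moved 2.0 units further apart.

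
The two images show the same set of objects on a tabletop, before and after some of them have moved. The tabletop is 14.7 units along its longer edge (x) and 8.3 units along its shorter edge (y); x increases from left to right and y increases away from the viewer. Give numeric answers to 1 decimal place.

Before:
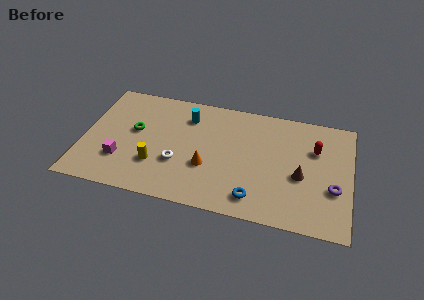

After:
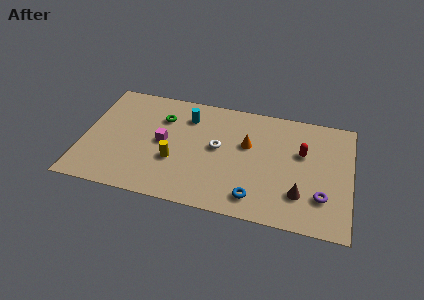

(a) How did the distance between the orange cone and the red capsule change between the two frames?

-3.4

They were about 6.4 units apart before and 3.0 after — 3.4 units closer together.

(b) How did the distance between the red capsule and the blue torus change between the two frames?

-0.7

They were about 5.2 units apart before and 4.5 after — 0.7 units closer together.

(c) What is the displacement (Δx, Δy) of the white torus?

(2.1, 1.6)

The white torus started near (5.3, 2.9) and ended near (7.4, 4.5).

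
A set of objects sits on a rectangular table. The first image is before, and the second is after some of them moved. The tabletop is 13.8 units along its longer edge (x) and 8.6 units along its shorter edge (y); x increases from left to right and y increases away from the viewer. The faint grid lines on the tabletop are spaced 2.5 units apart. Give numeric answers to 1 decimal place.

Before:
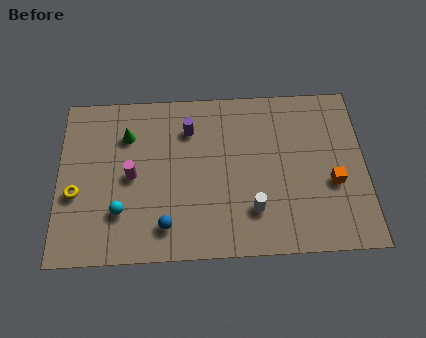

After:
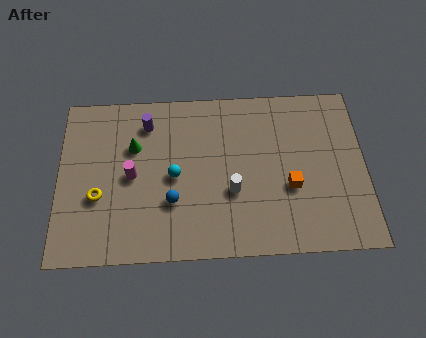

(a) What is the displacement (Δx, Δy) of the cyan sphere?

(2.4, 1.7)

The cyan sphere started near (2.8, 2.4) and ended near (5.2, 4.1).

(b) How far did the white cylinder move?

1.3

The white cylinder was near (8.7, 2.2) before and (7.8, 3.2) after, so it travelled √(0.9² + 1.0²) ≈ 1.3 units.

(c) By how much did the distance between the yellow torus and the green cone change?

-0.7

Before: roughly 3.7 units apart; after: 3.0. That's 0.7 units closer together.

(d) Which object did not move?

the magenta cylinder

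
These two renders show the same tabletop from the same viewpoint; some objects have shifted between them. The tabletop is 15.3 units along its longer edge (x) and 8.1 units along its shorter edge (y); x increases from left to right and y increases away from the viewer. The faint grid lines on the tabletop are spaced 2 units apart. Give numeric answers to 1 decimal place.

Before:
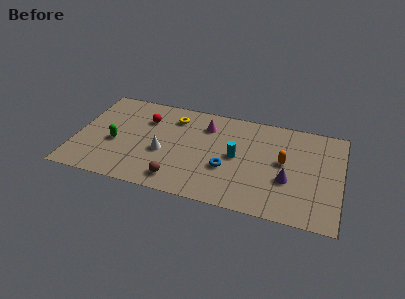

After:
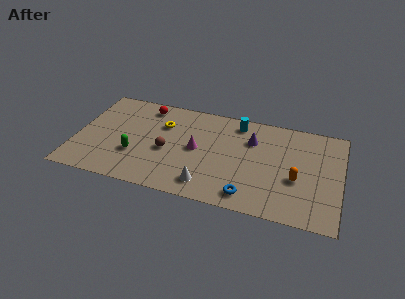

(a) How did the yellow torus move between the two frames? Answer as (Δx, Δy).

(-0.6, -0.8)

From the two frames, the yellow torus sits at roughly (5.5, 6.4) before and (4.9, 5.6) after.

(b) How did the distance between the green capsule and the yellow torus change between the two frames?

-1.2

The distance was about 4.4 in the first image and 3.2 in the second, so they moved 1.2 units closer together.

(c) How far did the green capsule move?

1.4

The green capsule was near (2.3, 3.4) before and (3.5, 2.7) after, so it travelled √(1.2² + 0.7²) ≈ 1.4 units.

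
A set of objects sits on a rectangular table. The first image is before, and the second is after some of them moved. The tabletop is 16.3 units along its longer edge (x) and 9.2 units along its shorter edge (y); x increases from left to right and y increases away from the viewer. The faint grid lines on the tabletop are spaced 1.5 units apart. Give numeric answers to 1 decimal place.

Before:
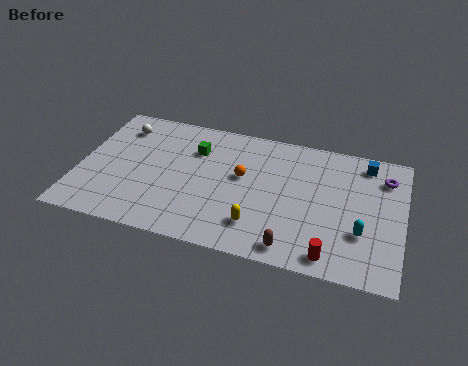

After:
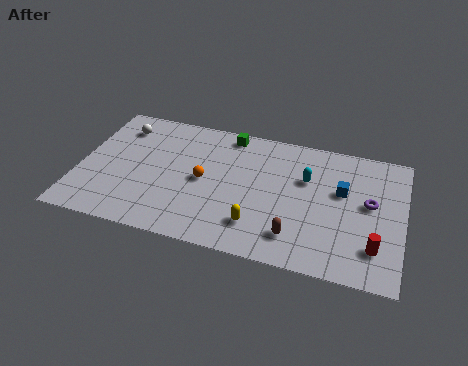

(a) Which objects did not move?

the yellow capsule and the white sphere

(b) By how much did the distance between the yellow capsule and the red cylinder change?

+2.0

They were about 3.8 units apart before and 5.8 after — 2.0 units further apart.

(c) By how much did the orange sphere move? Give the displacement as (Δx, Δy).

(-1.9, -0.8)

The orange sphere was at about (8.2, 5.3) and moved to about (6.3, 4.5).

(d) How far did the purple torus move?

2.1

The purple torus moved from about (15.3, 7.1) to (14.6, 5.1), a distance of √(0.7² + 2.0²) ≈ 2.1.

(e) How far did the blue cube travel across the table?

2.5

From (14.3, 7.9) to (13.2, 5.6), the blue cube covered √(1.1² + 2.3²) ≈ 2.5 units.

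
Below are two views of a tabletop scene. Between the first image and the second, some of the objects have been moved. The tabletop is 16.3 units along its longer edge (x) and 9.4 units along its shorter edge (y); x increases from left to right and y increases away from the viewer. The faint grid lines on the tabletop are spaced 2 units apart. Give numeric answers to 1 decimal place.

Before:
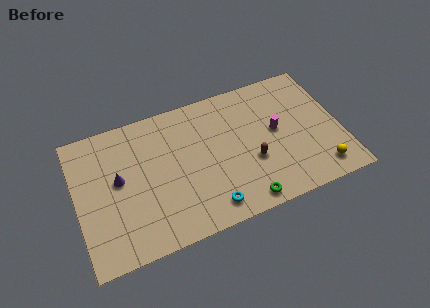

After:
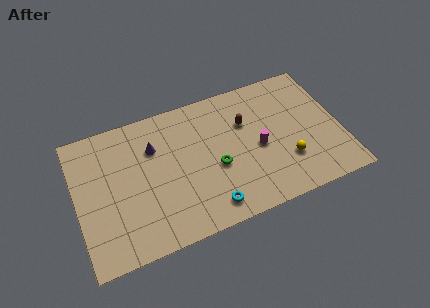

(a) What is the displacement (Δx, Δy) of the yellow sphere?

(-1.9, 1.3)

From the two frames, the yellow sphere sits at roughly (14.7, 1.5) before and (12.8, 2.8) after.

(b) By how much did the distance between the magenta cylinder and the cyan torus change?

-1.4

The distance was about 5.9 in the first image and 4.5 in the second, so they moved 1.4 units closer together.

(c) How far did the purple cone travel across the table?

2.7

The purple cone moved from about (2.6, 5.2) to (4.9, 6.6), a distance of √(2.3² + 1.4²) ≈ 2.7.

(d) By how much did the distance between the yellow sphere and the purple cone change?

-3.9

They were about 12.7 units apart before and 8.8 after — 3.9 units closer together.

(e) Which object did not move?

the cyan torus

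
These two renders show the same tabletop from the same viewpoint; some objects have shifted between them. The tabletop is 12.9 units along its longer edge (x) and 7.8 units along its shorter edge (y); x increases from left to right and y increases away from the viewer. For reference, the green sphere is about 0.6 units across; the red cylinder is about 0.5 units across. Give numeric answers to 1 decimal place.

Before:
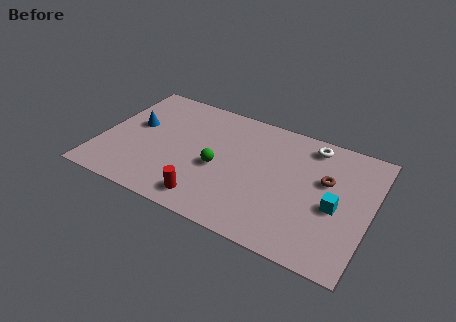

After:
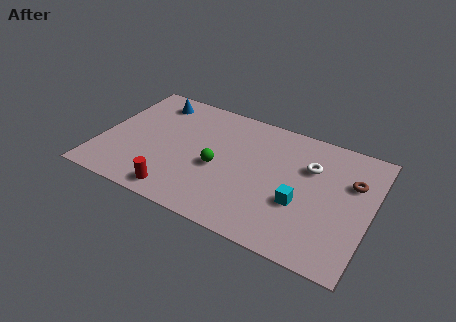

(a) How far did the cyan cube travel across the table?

1.7

From (11.3, 3.4) to (9.7, 2.9), the cyan cube covered √(1.6² + 0.5²) ≈ 1.7 units.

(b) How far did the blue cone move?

2.1

The blue cone moved from about (1.5, 4.5) to (2.1, 6.5), a distance of √(0.6² + 2.0²) ≈ 2.1.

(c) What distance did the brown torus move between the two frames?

1.3

From (10.7, 4.8) to (11.9, 5.2), the brown torus covered √(1.2² + 0.4²) ≈ 1.3 units.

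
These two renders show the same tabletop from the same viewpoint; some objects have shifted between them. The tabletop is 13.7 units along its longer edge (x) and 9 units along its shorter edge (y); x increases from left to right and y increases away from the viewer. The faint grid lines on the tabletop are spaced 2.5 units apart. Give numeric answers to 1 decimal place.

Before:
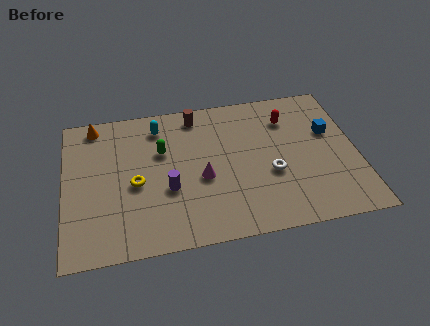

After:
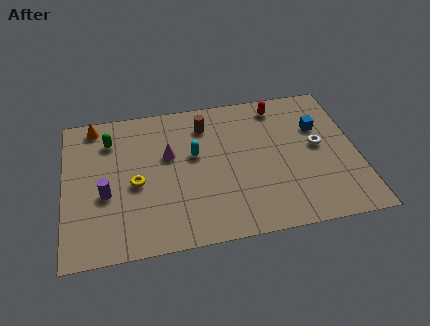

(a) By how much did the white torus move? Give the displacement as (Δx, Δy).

(2.3, 1.3)

From the two frames, the white torus sits at roughly (9.6, 3.5) before and (11.9, 4.8) after.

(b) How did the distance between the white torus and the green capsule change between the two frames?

+4.4

Before: roughly 5.5 units apart; after: 9.9. That's 4.4 units further apart.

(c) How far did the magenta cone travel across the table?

2.3

The magenta cone was near (6.4, 3.8) before and (4.9, 5.5) after, so it travelled √(1.5² + 1.7²) ≈ 2.3 units.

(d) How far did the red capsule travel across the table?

1.0

From (10.6, 6.8) to (10.2, 7.7), the red capsule covered √(0.4² + 0.9²) ≈ 1.0 units.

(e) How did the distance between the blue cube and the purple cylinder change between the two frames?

+2.4

They were about 8.0 units apart before and 10.4 after — 2.4 units further apart.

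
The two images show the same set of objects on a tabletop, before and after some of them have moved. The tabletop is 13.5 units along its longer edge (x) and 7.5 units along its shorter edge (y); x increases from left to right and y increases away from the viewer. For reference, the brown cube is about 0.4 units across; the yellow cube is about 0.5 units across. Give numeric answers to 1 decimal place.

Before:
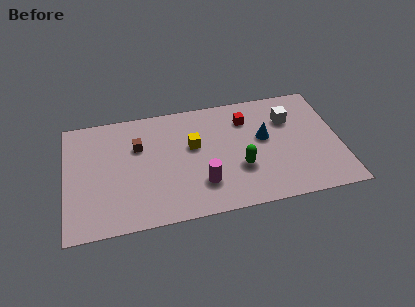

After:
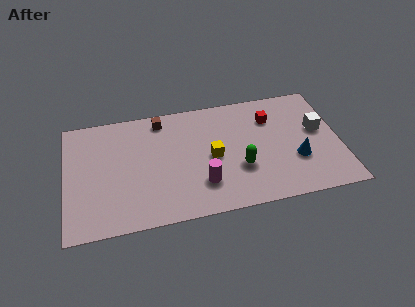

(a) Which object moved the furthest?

the blue cone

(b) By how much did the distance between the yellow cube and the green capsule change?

-1.3

The distance was about 2.9 in the first image and 1.6 in the second, so they moved 1.3 units closer together.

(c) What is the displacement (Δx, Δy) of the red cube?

(1.2, -0.2)

The red cube started near (9.0, 5.7) and ended near (10.2, 5.5).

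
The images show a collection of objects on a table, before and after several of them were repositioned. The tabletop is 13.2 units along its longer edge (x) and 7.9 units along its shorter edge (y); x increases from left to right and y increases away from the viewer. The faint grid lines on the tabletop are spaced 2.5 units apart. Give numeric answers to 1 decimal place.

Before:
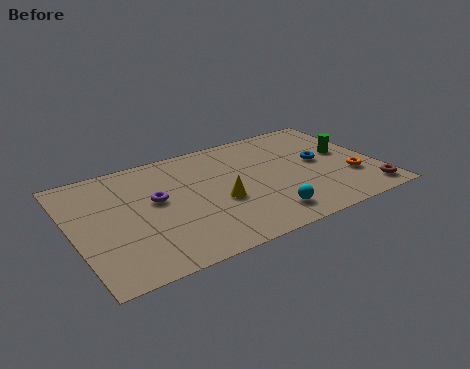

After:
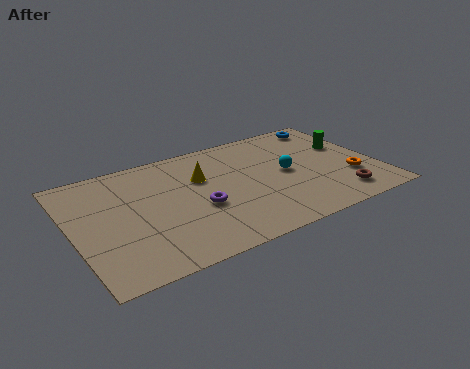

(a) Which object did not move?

the orange torus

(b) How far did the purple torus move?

2.1

The purple torus was near (3.6, 4.5) before and (5.3, 3.2) after, so it travelled √(1.7² + 1.3²) ≈ 2.1 units.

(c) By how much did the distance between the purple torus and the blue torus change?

+0.3

They were about 7.2 units apart before and 7.5 after — 0.3 units further apart.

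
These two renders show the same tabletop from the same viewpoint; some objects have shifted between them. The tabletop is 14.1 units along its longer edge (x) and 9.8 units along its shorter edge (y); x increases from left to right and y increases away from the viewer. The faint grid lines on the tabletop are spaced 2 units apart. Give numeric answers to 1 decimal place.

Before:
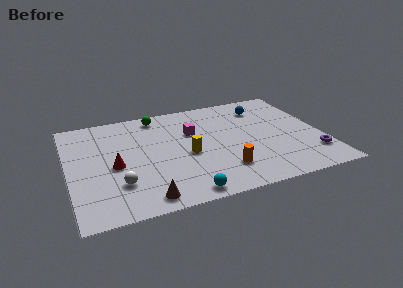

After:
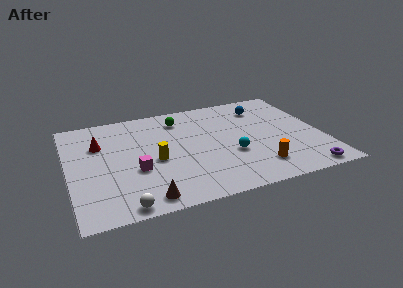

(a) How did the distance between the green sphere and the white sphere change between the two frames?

+1.6

They were about 6.4 units apart before and 8.0 after — 1.6 units further apart.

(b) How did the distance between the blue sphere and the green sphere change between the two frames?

-1.3

Before: roughly 6.0 units apart; after: 4.7. That's 1.3 units closer together.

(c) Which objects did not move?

the blue sphere and the brown cone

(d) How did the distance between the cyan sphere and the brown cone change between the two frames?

+3.5

Before: roughly 2.1 units apart; after: 5.6. That's 3.5 units further apart.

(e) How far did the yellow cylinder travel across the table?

1.8

The yellow cylinder was near (6.5, 4.3) before and (4.7, 4.3) after, so it travelled √(1.8² + 0.0²) ≈ 1.8 units.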